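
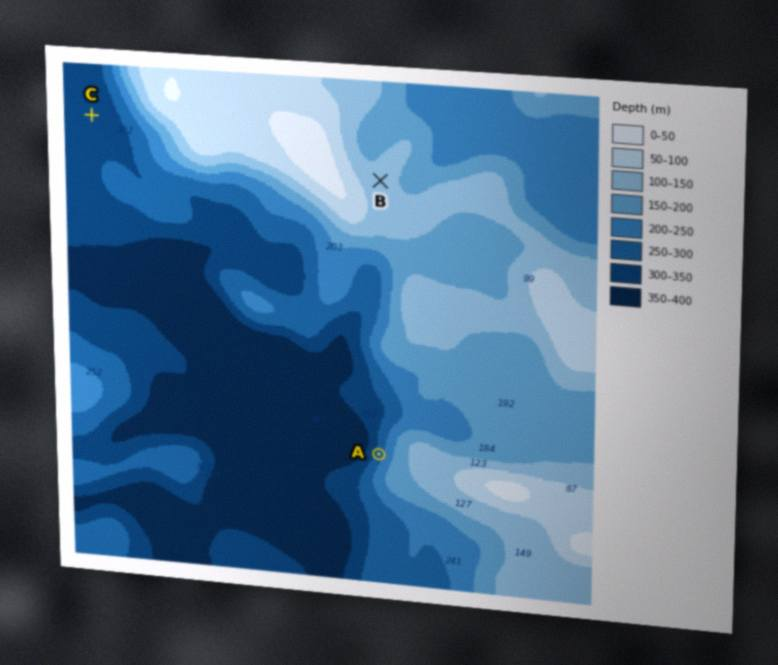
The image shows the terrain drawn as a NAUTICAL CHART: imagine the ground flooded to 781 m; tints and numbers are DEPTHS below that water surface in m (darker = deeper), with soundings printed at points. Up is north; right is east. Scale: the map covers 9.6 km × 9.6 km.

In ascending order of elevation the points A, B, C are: C A B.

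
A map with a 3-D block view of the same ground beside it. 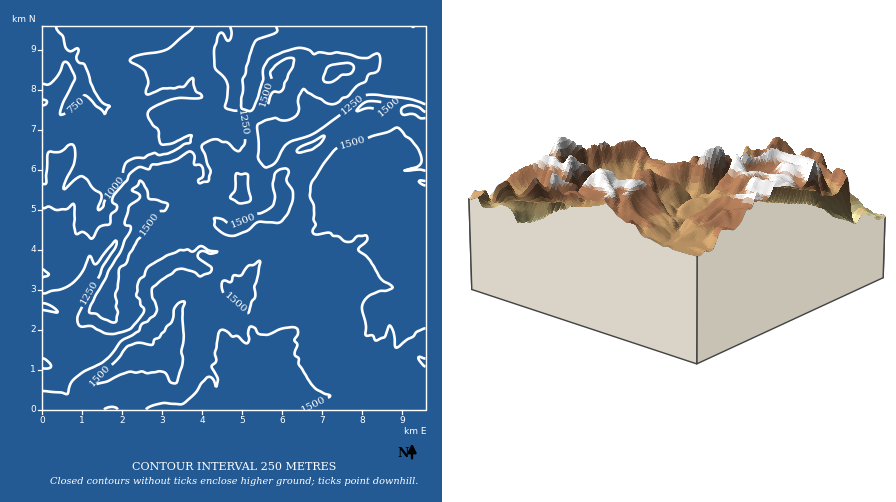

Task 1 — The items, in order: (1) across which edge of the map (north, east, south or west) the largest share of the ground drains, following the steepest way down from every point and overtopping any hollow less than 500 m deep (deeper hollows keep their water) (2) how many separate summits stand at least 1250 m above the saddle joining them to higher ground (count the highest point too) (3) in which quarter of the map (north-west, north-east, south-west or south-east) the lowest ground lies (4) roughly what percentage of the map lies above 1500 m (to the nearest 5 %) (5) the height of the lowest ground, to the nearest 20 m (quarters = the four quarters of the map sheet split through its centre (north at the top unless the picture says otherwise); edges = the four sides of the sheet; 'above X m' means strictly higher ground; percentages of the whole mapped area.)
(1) Most of the ground drains across the western edge.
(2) Counting only tops that stand 1250 m proud, the map has 1 summit.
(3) Look to the north-west quarter for the lowest ground.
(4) Roughly 25 % of the ground is higher than 1500 m.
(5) About 660 m is the lowest elevation on the sheet.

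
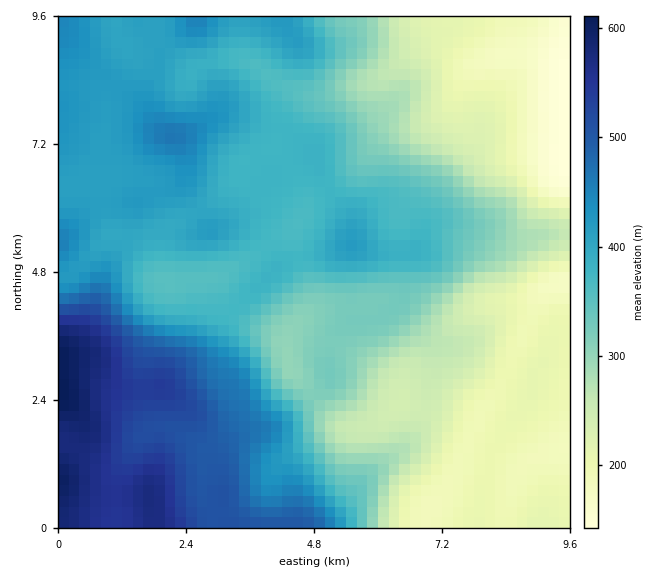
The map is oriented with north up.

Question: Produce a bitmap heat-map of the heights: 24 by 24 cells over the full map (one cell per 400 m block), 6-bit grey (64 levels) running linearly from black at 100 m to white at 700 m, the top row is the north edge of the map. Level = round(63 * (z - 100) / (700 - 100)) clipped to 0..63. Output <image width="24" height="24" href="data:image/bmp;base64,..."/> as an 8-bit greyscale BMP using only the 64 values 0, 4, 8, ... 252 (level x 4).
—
<image width="24" height="24" href="data:image/bmp;base64,Qk12BgAAAAAAADYEAAAoAAAAGAAAABgAAAABAAgAAAAAAEACAAATCwAAEwsAAAABAAAAAAAAAAAAAAEBAQACAgIAAwMDAAQEBAAFBQUABgYGAAcHBwAICAgACQkJAAoKCgALCwsADAwMAA0NDQAODg4ADw8PABAQEAAREREAEhISABMTEwAUFBQAFRUVABYWFgAXFxcAGBgYABkZGQAaGhoAGxsbABwcHAAdHR0AHh4eAB8fHwAgICAAISEhACIiIgAjIyMAJCQkACUlJQAmJiYAJycnACgoKAApKSkAKioqACsrKwAsLCwALS0tAC4uLgAvLy8AMDAwADExMQAyMjIAMzMzADQ0NAA1NTUANjY2ADc3NwA4ODgAOTk5ADo6OgA7OzsAPDw8AD09PQA+Pj4APz8/AEBAQABBQUEAQkJCAENDQwBEREQARUVFAEZGRgBHR0cASEhIAElJSQBKSkoAS0tLAExMTABNTU0ATk5OAE9PTwBQUFAAUVFRAFJSUgBTU1MAVFRUAFVVVQBWVlYAV1dXAFhYWABZWVkAWlpaAFtbWwBcXFwAXV1dAF5eXgBfX18AYGBgAGFhYQBiYmIAY2NjAGRkZABlZWUAZmZmAGdnZwBoaGgAaWlpAGpqagBra2sAbGxsAG1tbQBubm4Ab29vAHBwcABxcXEAcnJyAHNzcwB0dHQAdXV1AHZ2dgB3d3cAeHh4AHl5eQB6enoAe3t7AHx8fAB9fX0Afn5+AH9/fwCAgIAAgYGBAIKCggCDg4MAhISEAIWFhQCGhoYAh4eHAIiIiACJiYkAioqKAIuLiwCMjIwAjY2NAI6OjgCPj48AkJCQAJGRkQCSkpIAk5OTAJSUlACVlZUAlpaWAJeXlwCYmJgAmZmZAJqamgCbm5sAnJycAJ2dnQCenp4An5+fAKCgoAChoaEAoqKiAKOjowCkpKQApaWlAKampgCnp6cAqKioAKmpqQCqqqoAq6urAKysrACtra0Arq6uAK+vrwCwsLAAsbGxALKysgCzs7MAtLS0ALW1tQC2trYAt7e3ALi4uAC5ubkAurq6ALu7uwC8vLwAvb29AL6+vgC/v78AwMDAAMHBwQDCwsIAw8PDAMTExADFxcUAxsbGAMfHxwDIyMgAycnJAMrKygDLy8sAzMzMAM3NzQDOzs4Az8/PANDQ0ADR0dEA0tLSANPT0wDU1NQA1dXVANbW1gDX19cA2NjYANnZ2QDa2toA29vbANzc3ADd3d0A3t7eAN/f3wDg4OAA4eHhAOLi4gDj4+MA5OTkAOXl5QDm5uYA5+fnAOjo6ADp6ekA6urqAOvr6wDs7OwA7e3tAO7u7gDv7+8A8PDwAPHx8QDy8vIA8/PzAPT09AD19fUA9vb2APf39wD4+PgA+fn5APr6+gD7+/sA/Pz8AP39/QD+/v4A////AMjEvMDEvLCsqKSkpJh8YDwoJCgsKCwwLMzEwMDEuKyspJSUlIBsYEQsJCQsKCgsLNDEvLzAtKiopJCMiHBgXEw4LCQoKCQoKMjEvLS4sKiooJSIeGBQUExIOCgoLCgkJMjMwLCwrKykoJiMcFBEQEBEPCwoLCwoJNDMwLS0sLCknJSAaFRIRDw8PDQoKCwsKNTIwLi4uKycmIRkXFxYSDw8QDgwKCwsLNTMwLS0sKSYkHRYWGBcUERAREA4LCwwLNDMwKyooJiMfGRUWFxcWFBISERANCgsLMTAsJyMhIB4cGRYWFxgYFxUTEA8NCgoLKSooIR0cHBwdHBkXFxgYGBgVEQ4MCwkJIyUkHhsbGxscHRwaGhoaGRkYFhEPDQkIIyEhHhwcHRwcHR0dHiAfHh0cGhYUEg4MJCEgHx8fICAeHRwcHyEgHR0dGhgWFBIRIyEgISAfICAfHRwcHSAfHBwcGxgWExEPISEhIiIhIR8eHh0dHR0dHBwbGBUTEAsIISEhISEiIh8dHR0dHRsaGhkYFREOCwcFIiEhIiMkIx8eHR0eHRoYFxUTEA4MCgYFIiEhIyUmJSIfHh0dHRoWFBIPDg0MCgYFIyIhIyQjIyMhHh0bGhgVFBIODAwMCgcFIiIiIiIfHyEgHRsaGRUTExIOCwsLCQcFIyIhISEfHh4dHB0dGxYTERAOCgkJCAcFJCIgICEhIB8dHiAhHRkWEg8NCwoICAcFJCIgISEiJCIgISIgGxgWEQ4MDAsKCQgGA=="/>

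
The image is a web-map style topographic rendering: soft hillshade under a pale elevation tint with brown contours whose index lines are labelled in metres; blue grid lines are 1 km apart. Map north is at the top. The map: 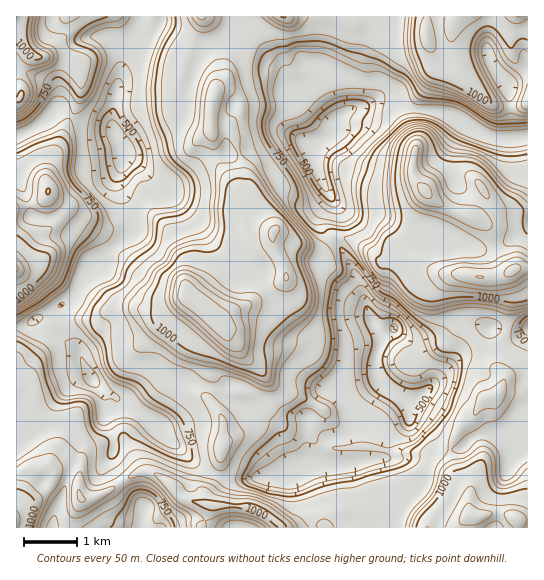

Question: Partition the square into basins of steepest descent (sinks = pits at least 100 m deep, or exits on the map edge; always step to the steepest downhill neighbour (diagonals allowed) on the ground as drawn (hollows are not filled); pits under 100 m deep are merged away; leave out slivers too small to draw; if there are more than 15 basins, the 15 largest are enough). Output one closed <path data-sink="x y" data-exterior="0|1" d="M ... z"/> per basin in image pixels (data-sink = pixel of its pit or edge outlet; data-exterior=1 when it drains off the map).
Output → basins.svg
<path data-sink="311 145" data-exterior="0" d="M527 16l-325 0-1 7-9 18-9 28 0 4 26 10 6 6 0 9-4 13 0 18 5 30 17 24 7 14 4 9 1 21 9 14 5 2 8-3 7-8 21 12 19 5 8 0 12-12 7-1 25 12 16 13 13-4 11 0 9 3 22 12 29 3-5 8-1 10 5 37 32 39 2 0 0-20 8-16 1-8 3-27-4-21 10-9 11-1z"/><path data-sink="394 329" data-exterior="0" d="M274 232l-2 3 1 10 11 21 3 12-40 27-16 7-15 10 41 47 0 6-6 12-8 6-21-5-10-11-4 22 15 20 0 27-3 21-7 18-6 8-2 9 4 3 29 0 20 4 19 12 5 7 43 0 0-3 9-8 15-1 40-11 7-7 6-14 4 0 19-11 14 2 10 4 8 9 9 5 3 6 0-10-12-14-6-20 0-9 10-20 15-13 7-12 16-8 5-15-39-48-5-37 3-14 4-4-4-2-26-1-22-12-9-3-11 0-13 4-16-13-25-12-7 1-9 11-11 1-19-5z"/><path data-sink="121 147" data-exterior="0" d="M201 16l-185 1 0 6 7 18 8 12-14 18-1 11 5 5 0 5-3-3-2 2 1 4 4-1-2 5-1-3-2 3 0 108 21-4 12-8 30 26 20 12 18 19 13 8 12 12 17 8 23 5 7 12 29 24 64-38 5-8-15-37-15 5-8-8-4-8-1-21-4-9-7-14-17-24-5-30 0-18 4-13 0-9-6-6-26-10 9-32 9-18z"/><path data-sink="91 378" data-exterior="0" d="M50 196l-1 2 11 13 0 6-13 14-12 6-19 22 0 143 3 3 13 0 0 9 13 20 6 13-2 16-4 4 6 4 16-2 12 7 2-17 8-11 18-7 15-1 19 29 10 3 16 9 15 16 24 7 1-11 6-8 7-18 3-21 0-27-15-20 4-16 0-25 13-17-2-12-25-26-10-8-1-5-5-5-23-5-17-8-12-12-13-8-18-19-20-12z"/><path data-sink="145 509" data-exterior="0" d="M67 469l-16 2 1 11-3 5-33 24 1 17 184 0 8-19-2-5-25-7-15-16-21-10-13 4-19 13-19 9-13 2-3-6 0-16z"/><path data-sink="527 327" data-exterior="1" d="M527 268l-10 0-10 9 4 22-4 34-10 22 0 11 7 12-5 14 22 1 7-2z"/><path data-sink="237 527" data-exterior="1" d="M238 505l-28 0-9 22 80 0-15-14-16-6z"/>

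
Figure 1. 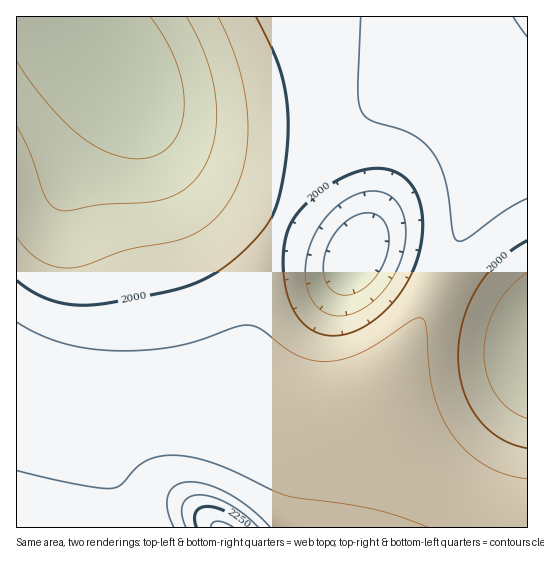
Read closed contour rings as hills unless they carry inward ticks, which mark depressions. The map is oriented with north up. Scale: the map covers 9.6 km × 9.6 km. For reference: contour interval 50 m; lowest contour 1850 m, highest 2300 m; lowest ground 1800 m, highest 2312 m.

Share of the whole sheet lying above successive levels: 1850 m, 93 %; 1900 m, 85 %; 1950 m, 75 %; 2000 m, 62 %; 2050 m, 42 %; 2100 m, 7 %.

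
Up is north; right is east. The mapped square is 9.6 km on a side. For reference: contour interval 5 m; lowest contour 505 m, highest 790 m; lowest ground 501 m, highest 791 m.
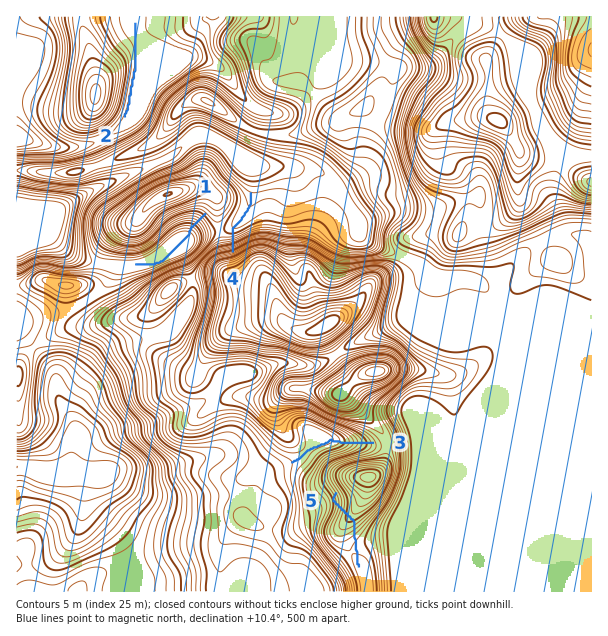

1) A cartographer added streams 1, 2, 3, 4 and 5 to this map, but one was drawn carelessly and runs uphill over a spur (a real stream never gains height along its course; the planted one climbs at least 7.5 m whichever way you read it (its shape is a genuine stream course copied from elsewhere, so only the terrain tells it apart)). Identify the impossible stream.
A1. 5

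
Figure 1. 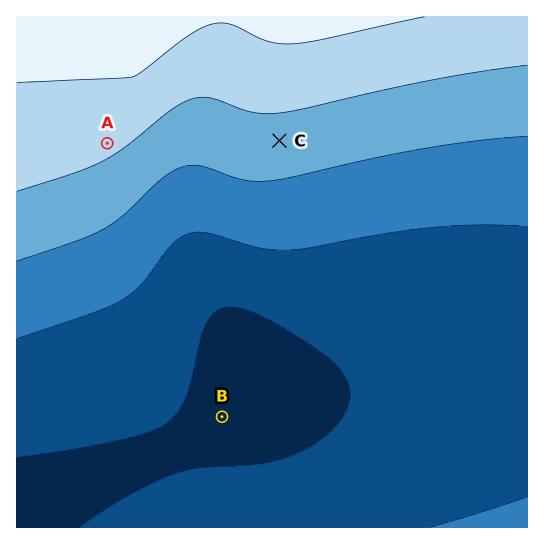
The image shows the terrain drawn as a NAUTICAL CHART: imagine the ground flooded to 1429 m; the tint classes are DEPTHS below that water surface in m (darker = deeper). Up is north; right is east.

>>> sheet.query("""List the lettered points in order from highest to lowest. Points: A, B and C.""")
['A', 'C', 'B']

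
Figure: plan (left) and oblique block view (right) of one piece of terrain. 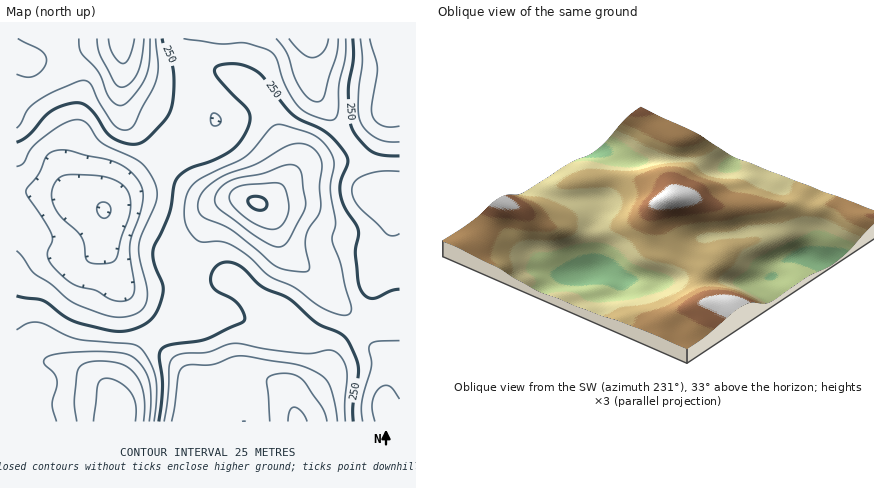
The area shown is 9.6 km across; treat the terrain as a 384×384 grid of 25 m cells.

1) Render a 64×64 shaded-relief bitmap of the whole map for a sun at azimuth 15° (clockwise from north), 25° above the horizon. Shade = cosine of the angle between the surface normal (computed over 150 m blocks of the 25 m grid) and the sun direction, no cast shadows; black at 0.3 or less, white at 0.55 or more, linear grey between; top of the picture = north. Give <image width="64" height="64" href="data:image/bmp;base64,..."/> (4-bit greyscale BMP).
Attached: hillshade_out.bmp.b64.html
<image width="64" height="64" href="data:image/bmp;base64,Qk12CAAAAAAAAHYAAAAoAAAAQAAAAEAAAAABAAQAAAAAAAAIAAATCwAAEwsAABAAAAAAAAAAAAAAABEREQAiIiIAMzMzAERERABVVVUAZmZmAHd3dwCIiIgAmZmZAKqqqgC7u7sAzMzMAN3d3QDu7u4A////AId3dmZmZnd3iIiIiIh3d4iImYiIiIiIdmZlVVVVVWeIh3d2ZmZnd3iIiJmYiId4iImZmIiIiId2ZVVVVVVWZ4h3d3d3Zmd3eIiZmZmIiIiImZmYiIiIh2ZVVVVWZmZ4iXd3d3d3d3d4iZmpmYiIiIiZmYiIiIh3ZVVVVWZnd4iZd3d3d3d3d3iZqqqpmIiIiIiIiImYiHdlVVVWZ3d4iZl3d3d3d3d3iJqqqqmZiIiIiIiIiZiHdmVVVWZnd4iZmHd3d3d3d3iJmqqqqpmId3d3d3iIiHdlVUVVZmd3iJmYd3d3d3d3iJmqq7u6qYd2ZmZmd3h3ZVRDRFVmZmd4iYiHd3Znd4iaqru7u7updmVURVZmZmVEMyM0VWZmZniIiId3d3eImqu7u7zMuphlREREVVVUQzMiIjRVZlVWZ4iIiIiIiJqrzMzMzMu5hlQzM0RERDMyIiIjRFVVVVVneIiIiIiZq7zN3d3Mu5h1QyIzRERDMiIzM0RVVVVUVWeIiIiJmZq7zMzd3cy6h1QzMzNERDMzM0RFVWZVVUVWeImZmZmZqru7zMzMy6mGVEMzREREQzRFVWZmZmVURWeJmZmImZmqu7u7zMy7qYdlVVVVVVREVWZnd3dmVURFZ4mZmYiJmqq7u7u7u7qpiHZmZmZmVVZmd3d3d2ZVREVniZmZiJmaq7u7u7u7u6qYiId3d3dmZ3eIiId2ZVRERWeIiIiZmaqru7u7u7u7qpiIiIiIh3d3iIiIh3ZURERWeIiHd5qqqqu7u7u7u7qpiIiIiIiIiIiIiIh3ZURERWeImIh3qqqqqqq7uqqqqpiIiIiIiZmZiIiId2VUQ0RWeJmZiIiqqqqqu6qqqqmZh3d4iIiJmZmYiHdmVEM0RWeJqqmZiKqqqqu7qqmZmYh2ZniIiImZmZiHZlRDM0RWeJmqmZmZmZqru7uqmZiIh2VWd3d4iIiIiHZUQzM0RWeImZmZiJmZmqu7uqqZmYh2VVZ3d3eIiIiHZUMyI0RWeImZmYiIiImaq7qqmZmZmHZVVnd3d3d3d3ZUMzM0RWeIiZmYiIiImZqqqpmZmqmYZVVWd3d3d3dmZUQzM0VWeIiZmZiIiIiZmZmYiIiZmYdlVWd3d3ZmZmVUMzM0VWeIiZmZmIiIiJmZmId3iJmZh2VWZ3d3ZmZlVEMzM0RWeIiZmZmIiIiImYiHd3eIiZiHZWZ3d3dmZmVUQzIzRVZ4iJmZmIiIiJmIh3d3iIiIiHdmZ3h3dmZmZVQzIjNFVniImZiIh4iIiHd3eIiZmZmIh3d4iHd2ZmZVRDIiI0VWd4iIiIiIiIiId3iJmZmZmYiIiIiId2ZmVVRDIiIjRVZ3d3d3iIiIiIh4iJmqqqmZiIiIiIiHdmVVRDMiIjNFZmZmd3iJmZmYh4iZqqqpmZiIiIiIiId2ZVRDMiIiNFZmZmZniJqqqpiHmaqqqZmYiIh3d3iIh3ZmVUMyIiNFZ3d2ZneJqruqmYiaqqmZiIiId3d3d4iHd2ZlVEMzRWZ4iId3iJqruqqZiKmpmYiIh3d2ZmZ3d3d3d3dlVFVniIiIiIiJmqqqmZiJmZmIiHd3dmZVVmZ3d3d4iId3eImqmZmZmZmaqpmIiImIiIh3d3ZmVVVVVmZneIiZmZmau7uqmZmZmZmZiHd3eGZnd3d2ZlVVVVVVVmd4maqqu8zNzLqZmIiIiId2ZmZmVWZ3dmZVVVVURERWZ4iaq7zN3d3Mu6mYiIiHdmVVVVVVZndmZVVVRERERFZ4iZqrvM3d3Mu7qpmIiId2ZVRERGZ3d2ZVVUREQzNFZ4iZmqu8zNzLu7qqmYiIiHdmVUREZ3d2ZVVVREQzM0VniJmZqqu7u7qqqqqpmZmZiHZlRERnd3ZVVVVUQyIjRWeIiJmaqqqqqpmqqqmaqqqZh2VERFZmZVVWZVQyIiNFZ3eIiZmZmZmZmZmqqqu7u6l2VEQ0RVVVVWZmVDIiNFVmZ3eIiImZmZmZmZqrvMzLmGVDMzNEVVVWZmZUMiI0VmZmd3iIiIiIiIiZmrvM3LqHVDMzM1VVVVVmZVQzM0VmZmZ3d3iIiIiIiImqvN3cuoZDM0RFZmZVVVVVRDNFVnd3d3d3d4iHd3iIiavN3dy5dUREVWZ3ZmVVVURDNEVnd3d3d3d3d3dmd3iJq83dy6h1VVVmd3dmZVVURDM0VWd3d3d3iId3ZmZmeImrzdy6l2VVZnd3d2ZVVVREQzRFZmd3d3iIh3ZlVWZ4mrvMu6mHZmZnd3dmZVVVVUREREVWZnd3iIh3ZlVVZ3iau7uqmHZmZnd3d2ZlVVVVVVVERFVmd3iIh3ZlVVZniJq7uqmHdmZmd3d3ZmVVVVVVVUREVVZ3eIiHZlVVZ3iJmquqmYd2Zmd3d3dmZmZVVVVVRERVVneIiHdmVWZ3iJmaqqqYh3d3d3d3d2ZmZmZlVURERVZmd4iId2Zmd4iJmZqqqZiId3d3d3d3Zmd3dmZVRDRFZnd4iIh3d3eIiZmZmaqZmIiHd3d3d3dnd3d3ZmVDNFZnd4mZmId3iJmZmZmZmZmYiId3dmZmZneIiHd3ZVREVnd4mamYiIiZmqqqqqqqqpmYh3ZmZmZmiIiIiHd2VUVmd4iaqpmZmaqqqqqqqruqqZiHZlVVVmaZmZiId3ZlVWd3iJqqqZmaqqqqqqq7u7upmHZlVVVWZpmZmIh3dmZWZ3eJmqqpmZqqqqqqq7vMu6mIdlVVVVZm"/>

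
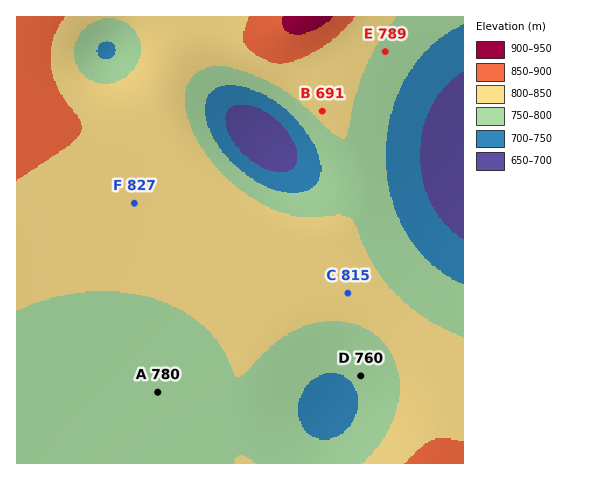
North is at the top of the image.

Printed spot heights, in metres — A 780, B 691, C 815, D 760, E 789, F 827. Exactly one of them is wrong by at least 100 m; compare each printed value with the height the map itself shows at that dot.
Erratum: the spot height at B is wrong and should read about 816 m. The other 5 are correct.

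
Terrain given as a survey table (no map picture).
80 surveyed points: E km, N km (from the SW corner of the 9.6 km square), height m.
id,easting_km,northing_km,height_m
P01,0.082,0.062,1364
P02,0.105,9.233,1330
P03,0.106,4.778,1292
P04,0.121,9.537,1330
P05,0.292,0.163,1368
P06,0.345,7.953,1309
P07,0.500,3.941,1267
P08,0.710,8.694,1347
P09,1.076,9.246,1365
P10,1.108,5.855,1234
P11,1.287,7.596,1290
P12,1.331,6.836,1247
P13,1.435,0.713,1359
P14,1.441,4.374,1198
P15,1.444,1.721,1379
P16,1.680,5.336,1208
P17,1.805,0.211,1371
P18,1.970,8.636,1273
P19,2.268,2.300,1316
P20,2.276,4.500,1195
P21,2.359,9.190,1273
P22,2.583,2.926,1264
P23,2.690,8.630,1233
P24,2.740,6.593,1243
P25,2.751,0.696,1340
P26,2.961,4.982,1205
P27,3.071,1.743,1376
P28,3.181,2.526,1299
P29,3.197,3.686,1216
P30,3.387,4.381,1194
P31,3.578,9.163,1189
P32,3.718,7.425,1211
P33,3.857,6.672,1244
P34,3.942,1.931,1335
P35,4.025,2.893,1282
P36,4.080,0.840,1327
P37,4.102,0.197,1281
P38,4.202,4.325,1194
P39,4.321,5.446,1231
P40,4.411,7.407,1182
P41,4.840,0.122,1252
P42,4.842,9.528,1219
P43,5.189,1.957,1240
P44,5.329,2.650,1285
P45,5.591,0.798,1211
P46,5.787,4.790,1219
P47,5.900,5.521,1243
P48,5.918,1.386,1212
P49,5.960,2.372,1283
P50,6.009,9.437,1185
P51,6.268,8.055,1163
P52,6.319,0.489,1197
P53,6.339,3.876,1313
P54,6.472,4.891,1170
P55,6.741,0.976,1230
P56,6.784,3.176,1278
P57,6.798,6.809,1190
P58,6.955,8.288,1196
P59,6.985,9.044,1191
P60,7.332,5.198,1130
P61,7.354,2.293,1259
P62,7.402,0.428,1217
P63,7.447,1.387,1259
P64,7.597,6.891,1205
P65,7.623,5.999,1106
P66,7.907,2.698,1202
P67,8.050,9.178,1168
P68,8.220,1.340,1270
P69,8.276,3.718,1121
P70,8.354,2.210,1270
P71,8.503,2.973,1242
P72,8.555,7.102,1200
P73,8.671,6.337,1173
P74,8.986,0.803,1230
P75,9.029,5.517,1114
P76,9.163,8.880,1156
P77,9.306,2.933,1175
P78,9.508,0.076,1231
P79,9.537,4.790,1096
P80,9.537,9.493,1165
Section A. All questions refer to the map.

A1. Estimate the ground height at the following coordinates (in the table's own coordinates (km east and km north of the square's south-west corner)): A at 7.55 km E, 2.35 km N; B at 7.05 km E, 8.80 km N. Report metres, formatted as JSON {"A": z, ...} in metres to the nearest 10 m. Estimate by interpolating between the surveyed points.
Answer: {"A": 1260, "B": 1200}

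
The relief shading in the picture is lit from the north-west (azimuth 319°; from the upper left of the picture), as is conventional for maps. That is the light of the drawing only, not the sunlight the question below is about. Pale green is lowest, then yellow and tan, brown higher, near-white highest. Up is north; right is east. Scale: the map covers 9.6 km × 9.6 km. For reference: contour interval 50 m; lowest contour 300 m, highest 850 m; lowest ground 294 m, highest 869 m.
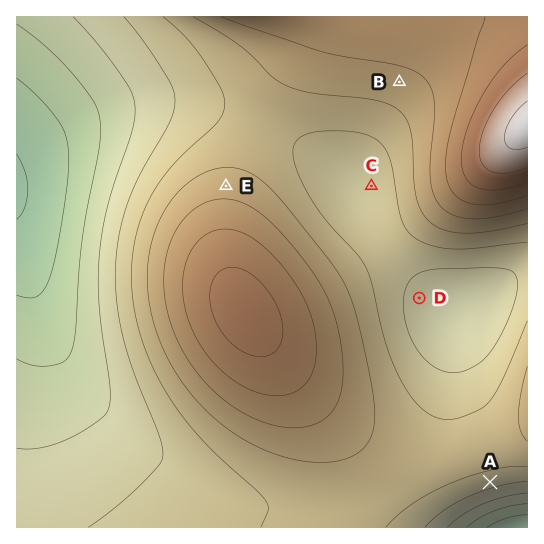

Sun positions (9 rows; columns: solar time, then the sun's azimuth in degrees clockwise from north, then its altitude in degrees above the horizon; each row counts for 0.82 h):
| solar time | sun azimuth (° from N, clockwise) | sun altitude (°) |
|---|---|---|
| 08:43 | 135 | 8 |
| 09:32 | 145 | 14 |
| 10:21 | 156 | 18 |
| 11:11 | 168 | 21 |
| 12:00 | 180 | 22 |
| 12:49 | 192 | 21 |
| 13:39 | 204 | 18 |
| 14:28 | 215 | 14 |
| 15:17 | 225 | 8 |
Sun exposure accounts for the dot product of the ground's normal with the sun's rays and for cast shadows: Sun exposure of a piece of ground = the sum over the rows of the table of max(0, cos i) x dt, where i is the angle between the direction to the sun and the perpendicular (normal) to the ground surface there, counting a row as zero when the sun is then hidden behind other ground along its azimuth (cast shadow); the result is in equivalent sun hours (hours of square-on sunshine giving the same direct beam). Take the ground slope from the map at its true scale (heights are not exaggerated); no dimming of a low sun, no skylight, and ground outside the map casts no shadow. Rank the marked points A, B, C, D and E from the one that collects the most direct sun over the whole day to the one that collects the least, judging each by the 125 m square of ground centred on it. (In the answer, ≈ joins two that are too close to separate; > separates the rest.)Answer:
A > B ≈ D ≈ C > E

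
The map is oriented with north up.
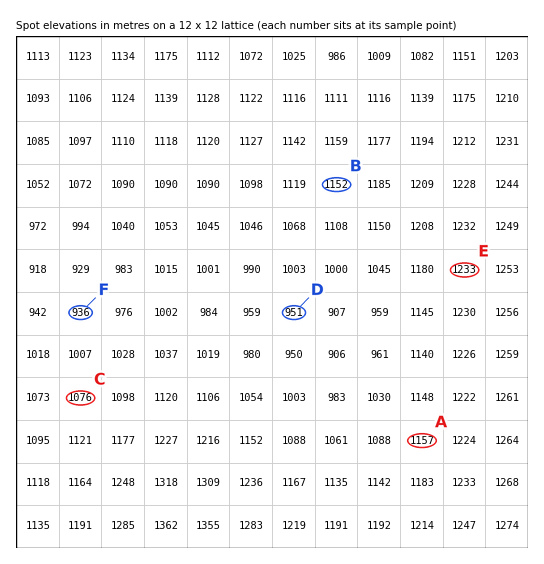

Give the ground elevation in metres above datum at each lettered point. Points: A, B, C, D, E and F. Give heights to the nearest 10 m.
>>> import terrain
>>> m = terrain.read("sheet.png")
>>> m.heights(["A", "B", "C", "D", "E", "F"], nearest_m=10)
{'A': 1160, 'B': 1150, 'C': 1080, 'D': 950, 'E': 1230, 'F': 940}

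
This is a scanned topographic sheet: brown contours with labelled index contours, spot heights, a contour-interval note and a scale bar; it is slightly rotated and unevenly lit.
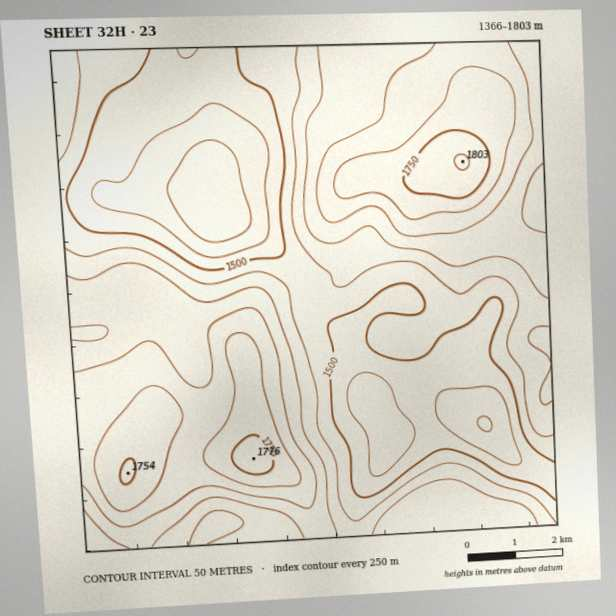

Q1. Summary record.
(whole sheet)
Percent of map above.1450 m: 89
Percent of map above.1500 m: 74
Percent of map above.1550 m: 59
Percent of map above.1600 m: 46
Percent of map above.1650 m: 26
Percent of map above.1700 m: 12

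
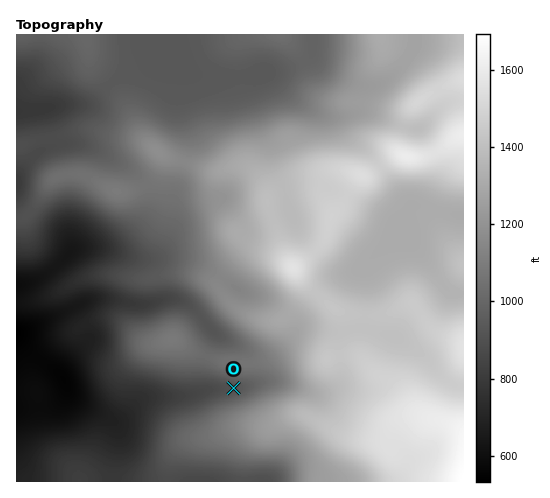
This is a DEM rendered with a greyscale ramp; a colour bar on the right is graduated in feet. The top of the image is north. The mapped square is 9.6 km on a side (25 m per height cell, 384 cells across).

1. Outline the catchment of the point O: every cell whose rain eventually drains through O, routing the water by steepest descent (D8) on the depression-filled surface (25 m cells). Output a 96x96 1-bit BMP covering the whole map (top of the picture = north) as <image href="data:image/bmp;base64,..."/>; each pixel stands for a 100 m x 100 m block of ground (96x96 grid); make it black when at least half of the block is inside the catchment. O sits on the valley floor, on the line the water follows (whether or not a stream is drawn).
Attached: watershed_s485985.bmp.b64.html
<image width="96" height="96" href="data:image/bmp;base64,Qk2+BAAAAAAAAD4AAAAoAAAAYAAAAGAAAAABAAEAAAAAAIAEAAATCwAAEwsAAAIAAAAAAAAA////AAAAAAAAAAAAAAAAAAAAAAAAAAAAAAAAAAAAAAAAAAAAAAAAAAAAAAAAAAAAAAAAAAAAAAAAAAAAAAAAAAAAAAAAAAAAAAAAAAAAAAAAAAAAAAAAAAAAAAAAAAAAAAAAAAAAAAAAAAAAAAAAAAAAAAAAAAAAAAAAAAAAAAAAAAAAAAAAAAf+AAAAAAAAAAAAAB//AAEAAAAAAAAAAH//gAcAAAAAAAAAAf//wH8AAAAAAAAD//////8AAAAAAAAH//////8AAAAAAAAP//////8AAAAAAAAf//////8AAAAAAAA///////8AAAAAAAB///////8AAAAAAAH///////8AAAAAAAD///////8AAAAAAAD///////8AAAAAAAD///////8AAAAAAAD///////8AAAAAAAB///////8AAAAAAAAD//////8AAAAAAAAB//////8AAAAAAAAA//////8AAAAAAAAAf/////8AAAAAAAAAP/////4AAAAAAAAAH/////AAAAAAAAAAH////8AAAAAAAAAAH////4AAAAAAAAAAH////wAAAAAAAAAAH////gAAAAAAAAAAD/wA/AAAAAAAAAAAB/AAPAAAAAAAAAAAA+AAAAAAAAAAAAAAAYAAAAAAAAAAAAAAAAAAAAAAAAAAAAAAAAAAAAAAAAAAAAAAAAAAAAAAAAAAAAAAAAAAAAAAAAAAAAAAAAAAAAAAAAAAAAAAAAAAAAAAAAAAAAAAAAAAAAAAAAAAAAAAAAAAAAAAAAAAAAAAAAAAAAAAAAAAAAAAAAAAAAAAAAAAAAAAAAAAAAAAAAAAAAAAAAAAAAAAAAAAAAAAAAAAAAAAAAAAAAAAAAAAAAAAAAAAAAAAAAAAAAAAAAAAAAAAAAAAAAAAAAAAAAAAAAAAAAAAAAAAAAAAAAAAAAAAAAAAAAAAAAAAAAAAAAAAAAAAAAAAAAAAAAAAAAAAAAAAAAAAAAAAAAAAAAAAAAAAAAAAAAAAAAAAAAAAAAAAAAAAAAAAAAAAAAAAAAAAAAAAAAAAAAAAAAAAAAAAAAAAAAAAAAAAAAAAAAAAAAAAAAAAAAAAAAAAAAAAAAAAAAAAAAAAAAAAAAAAAAAAAAAAAAAAAAAAAAAAAAAAAAAAAAAAAAAAAAAAAAAAAAAAAAAAAAAAAAAAAAAAAAAAAAAAAAAAAAAAAAAAAAAAAAAAAAAAAAAAAAAAAAAAAAAAAAAAAAAAAAAAAAAAAAAAAAAAAAAAAAAAAAAAAAAAAAAAAAAAAAAAAAAAAAAAAAAAAAAAAAAAAAAAAAAAAAAAAAAAAAAAAAAAAAAAAAAAAAAAAAAAAAAAAAAAAAAAAAAAAAAAAAAAAAAAAAAAAAAAAAAAAAAAAAAAAAAAAAAAAAAAAAAAAAAAAAAAAAAAAAAAAAAAAAAAAAAAAAAAAAAAAAAAAAAAAAAAAAAAAAAAAAAAAAAAAAAAAAAAAAAAAAAAAAAAAAAAAAAAAAAAAAAAAAAAAAAAAAAAAAAAAAAAAAAAAAAAAAAAAAA="/>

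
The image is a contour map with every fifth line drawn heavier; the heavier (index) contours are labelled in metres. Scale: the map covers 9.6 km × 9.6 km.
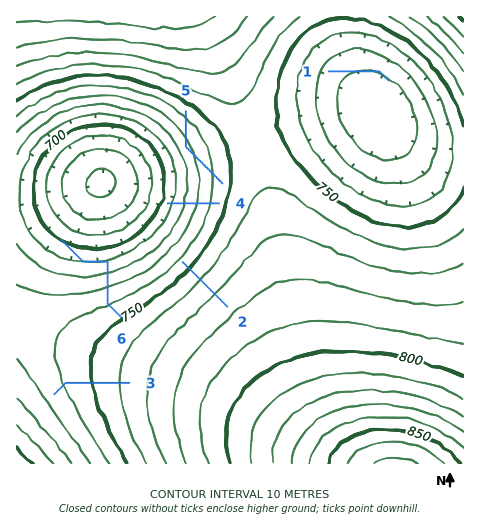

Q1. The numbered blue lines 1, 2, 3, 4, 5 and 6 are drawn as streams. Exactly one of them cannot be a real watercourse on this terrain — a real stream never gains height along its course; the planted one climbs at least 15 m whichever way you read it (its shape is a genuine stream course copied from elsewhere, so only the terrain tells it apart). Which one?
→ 5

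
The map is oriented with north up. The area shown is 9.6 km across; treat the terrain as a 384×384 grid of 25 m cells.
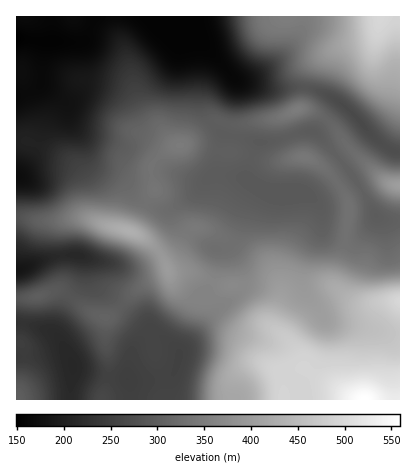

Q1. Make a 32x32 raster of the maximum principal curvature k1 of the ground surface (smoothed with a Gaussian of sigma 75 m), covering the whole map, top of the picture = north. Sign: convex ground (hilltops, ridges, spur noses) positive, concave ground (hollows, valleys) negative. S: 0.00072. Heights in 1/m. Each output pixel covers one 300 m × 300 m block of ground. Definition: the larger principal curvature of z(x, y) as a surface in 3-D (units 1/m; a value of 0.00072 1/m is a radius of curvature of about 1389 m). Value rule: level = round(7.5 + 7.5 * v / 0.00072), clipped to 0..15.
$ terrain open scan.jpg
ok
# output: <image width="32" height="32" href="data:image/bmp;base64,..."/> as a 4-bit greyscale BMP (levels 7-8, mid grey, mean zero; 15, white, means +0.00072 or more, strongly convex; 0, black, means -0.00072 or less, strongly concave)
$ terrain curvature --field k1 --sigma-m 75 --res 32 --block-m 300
<image width="32" height="32" href="data:image/bmp;base64,Qk12AgAAAAAAAHYAAAAoAAAAIAAAACAAAAABAAQAAAAAAAACAAATCwAAEwsAABAAAAAAAAAAAAAAABEREQAiIiIAMzMzAERERABVVVUAZmZmAHd3dwCIiIgAmZmZAKqqqgC7u7sAzMzMAN3d3QDu7u4A////ALmYiamIiIiJ2XaLiHiau6m5iHiad3iHidqHmoeImZmHqYh3ioeIh4i7qamIiIiIiZiHd4uIiId2mpqpiJqYiIepiHebh4iHZouYiIq5mYiHqHd3qoeIiGeqmIq6dmiId6h2ebqod4maqaq7mHZoiHiZiKy6qWebupiJqYiIeZmJ/9upd5uYu5iIiImHeJq93pzcqZmaucp4iZiJiIq7urtnm6mZiJnamqmYiYmrqXd3h4mHd2eL2Zh3eJmZmJh4d4iIdnh5zriHd3mZiHaIiIh5mpes7/2ImImIiIh2ioiIvM3v///JeKqoiIeIh4uHd93czdqYmHiYiHh3eId8l3iYiaqIh4iId4h3d3iHfJiadmioeJiJmHeId4h3d6uJz3Z5mHiYiYh3iHeIh3m4e/94iZmImJmIiHiImqq8l662iZmpiZeJmZmIiIm8yYnadpmZh3mYiJq5iId3iZicl4mYiHeJqpiYmYiZmYh3u3eKiIh4iqmamIm97//rrLh3moiId4mYiZmayYmq3+qHebmYeId4mZmIiaZWd4uod4u5mHiZiJmpdomXZmiph4q7mJiJmZiaqGaIiId4q7qpm5eYiId3m5h3iIiamImrqIuXmHeHd6qIh4d4m7qZmqmbmIiHiImph3d3eJuqmYeIi6iYiIiImHd3eImrqJiHd5qZ"/>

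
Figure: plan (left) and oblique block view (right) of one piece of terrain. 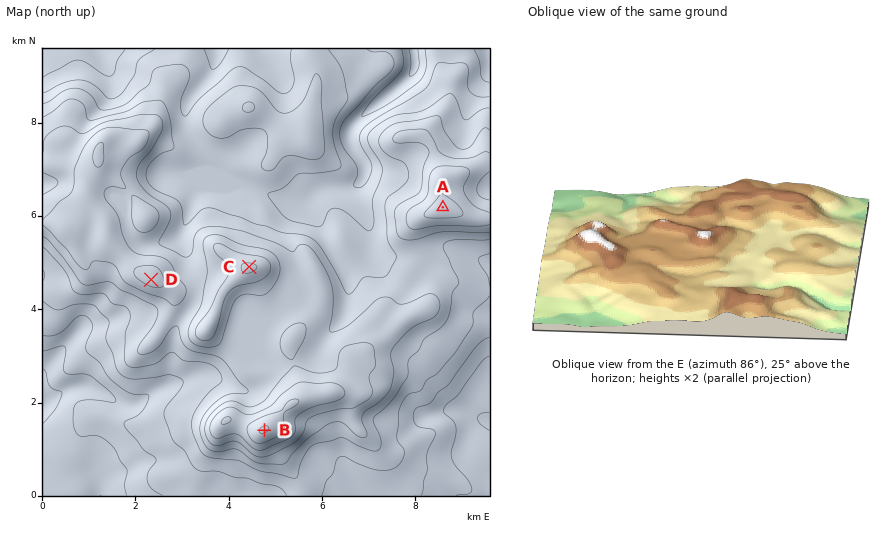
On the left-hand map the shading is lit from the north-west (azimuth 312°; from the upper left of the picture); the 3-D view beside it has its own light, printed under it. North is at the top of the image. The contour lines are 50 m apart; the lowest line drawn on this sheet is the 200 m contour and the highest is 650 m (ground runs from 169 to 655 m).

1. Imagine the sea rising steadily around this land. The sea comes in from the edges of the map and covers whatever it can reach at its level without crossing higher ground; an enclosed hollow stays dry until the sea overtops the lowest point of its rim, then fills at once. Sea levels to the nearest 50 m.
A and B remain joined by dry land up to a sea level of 400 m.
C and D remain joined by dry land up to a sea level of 500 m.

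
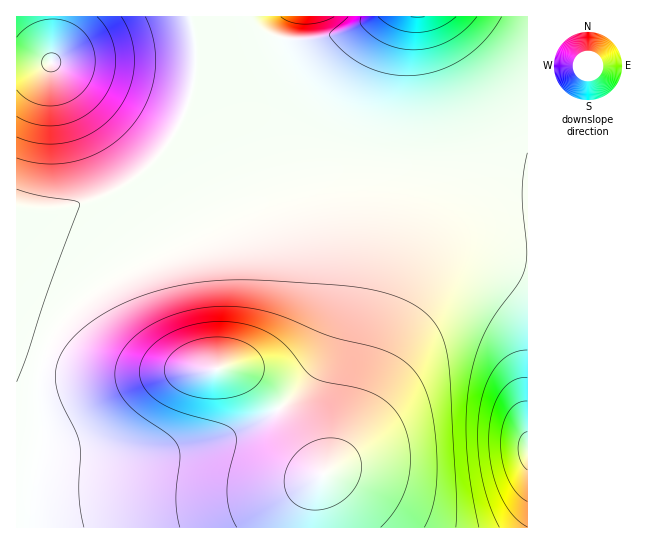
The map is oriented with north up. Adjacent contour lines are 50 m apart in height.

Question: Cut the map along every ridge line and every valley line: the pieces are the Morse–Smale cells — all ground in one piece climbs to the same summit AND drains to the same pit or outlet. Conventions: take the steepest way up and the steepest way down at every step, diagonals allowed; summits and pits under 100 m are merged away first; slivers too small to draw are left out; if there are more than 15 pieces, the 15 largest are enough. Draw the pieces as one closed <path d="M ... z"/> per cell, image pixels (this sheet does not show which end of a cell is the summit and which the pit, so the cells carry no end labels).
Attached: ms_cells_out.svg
<path d="M291 16l-100 0 5 33-3 36-10 33-23 36-30 27-32 18-27 8-18 2-37 0 1 319 511-1 0-354-37-6-78-7-32-8-31-15-31-26-26-36-9-29 1-13z"/><path d="M527 16l-234 0-6 11-3 19 9 29 18 27 26 26 20 13 24 11 32 8 78 7 36 5z"/><path d="M190 16l-174 1 1 191 36 1 18-2 27-8 32-18 30-27 23-36 10-33 3-36z"/>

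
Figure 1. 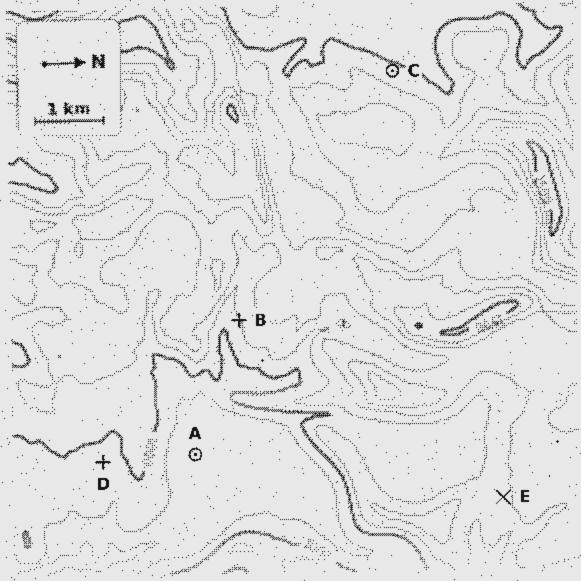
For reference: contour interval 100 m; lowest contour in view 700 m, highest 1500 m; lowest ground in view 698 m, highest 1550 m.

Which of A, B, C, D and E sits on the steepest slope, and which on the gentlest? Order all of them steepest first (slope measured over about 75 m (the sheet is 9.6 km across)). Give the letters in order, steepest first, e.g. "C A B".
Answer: B C E D A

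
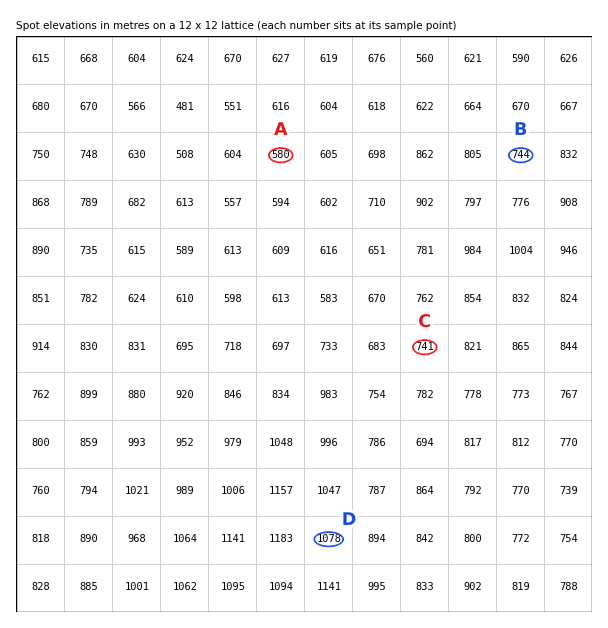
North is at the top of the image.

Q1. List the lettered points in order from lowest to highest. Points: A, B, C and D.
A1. A C B D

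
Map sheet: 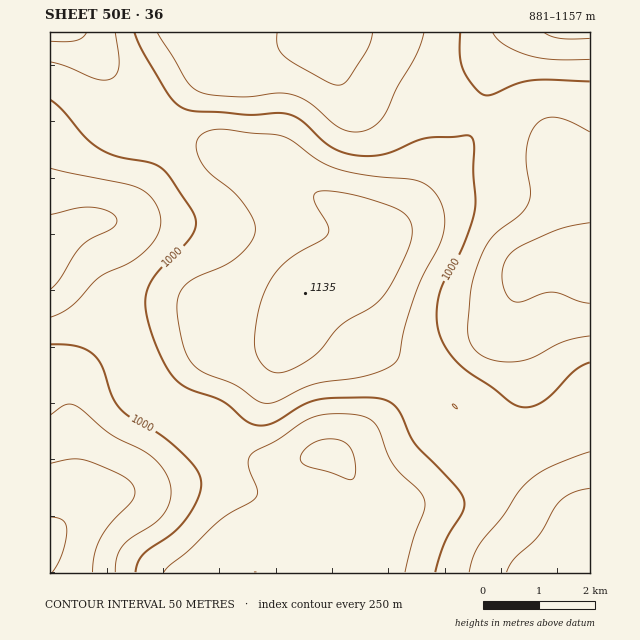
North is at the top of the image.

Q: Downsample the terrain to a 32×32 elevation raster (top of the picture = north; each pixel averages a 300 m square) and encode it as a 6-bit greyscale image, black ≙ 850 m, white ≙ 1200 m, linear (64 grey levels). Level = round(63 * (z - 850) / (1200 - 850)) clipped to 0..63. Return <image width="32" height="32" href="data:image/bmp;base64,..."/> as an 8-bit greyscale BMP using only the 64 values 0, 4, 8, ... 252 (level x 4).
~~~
<image width="32" height="32" href="data:image/bmp;base64,Qk02CAAAAAAAADYEAAAoAAAAIAAAACAAAAABAAgAAAAAAAAEAAATCwAAEwsAAAABAAAAAAAAAAAAAAEBAQACAgIAAwMDAAQEBAAFBQUABgYGAAcHBwAICAgACQkJAAoKCgALCwsADAwMAA0NDQAODg4ADw8PABAQEAAREREAEhISABMTEwAUFBQAFRUVABYWFgAXFxcAGBgYABkZGQAaGhoAGxsbABwcHAAdHR0AHh4eAB8fHwAgICAAISEhACIiIgAjIyMAJCQkACUlJQAmJiYAJycnACgoKAApKSkAKioqACsrKwAsLCwALS0tAC4uLgAvLy8AMDAwADExMQAyMjIAMzMzADQ0NAA1NTUANjY2ADc3NwA4ODgAOTk5ADo6OgA7OzsAPDw8AD09PQA+Pj4APz8/AEBAQABBQUEAQkJCAENDQwBEREQARUVFAEZGRgBHR0cASEhIAElJSQBKSkoAS0tLAExMTABNTU0ATk5OAE9PTwBQUFAAUVFRAFJSUgBTU1MAVFRUAFVVVQBWVlYAV1dXAFhYWABZWVkAWlpaAFtbWwBcXFwAXV1dAF5eXgBfX18AYGBgAGFhYQBiYmIAY2NjAGRkZABlZWUAZmZmAGdnZwBoaGgAaWlpAGpqagBra2sAbGxsAG1tbQBubm4Ab29vAHBwcABxcXEAcnJyAHNzcwB0dHQAdXV1AHZ2dgB3d3cAeHh4AHl5eQB6enoAe3t7AHx8fAB9fX0Afn5+AH9/fwCAgIAAgYGBAIKCggCDg4MAhISEAIWFhQCGhoYAh4eHAIiIiACJiYkAioqKAIuLiwCMjIwAjY2NAI6OjgCPj48AkJCQAJGRkQCSkpIAk5OTAJSUlACVlZUAlpaWAJeXlwCYmJgAmZmZAJqamgCbm5sAnJycAJ2dnQCenp4An5+fAKCgoAChoaEAoqKiAKOjowCkpKQApaWlAKampgCnp6cAqKioAKmpqQCqqqoAq6urAKysrACtra0Arq6uAK+vrwCwsLAAsbGxALKysgCzs7MAtLS0ALW1tQC2trYAt7e3ALi4uAC5ubkAurq6ALu7uwC8vLwAvb29AL6+vgC/v78AwMDAAMHBwQDCwsIAw8PDAMTExADFxcUAxsbGAMfHxwDIyMgAycnJAMrKygDLy8sAzMzMAM3NzQDOzs4Az8/PANDQ0ADR0dEA0tLSANPT0wDU1NQA1dXVANbW1gDX19cA2NjYANnZ2QDa2toA29vbANzc3ADd3d0A3t7eAN/f3wDg4OAA4eHhAOLi4gDj4+MA5OTkAOXl5QDm5uYA5+fnAOjo6ADp6ekA6urqAOvr6wDs7OwA7e3tAO7u7gDv7+8A8PDwAPHx8QDy8vIA8/PzAPT09AD19fUA9vb2APf39wD4+PgA+fn5APr6+gD7+/sA/Pz8AP39/QD+/v4A////ANjMtJyAZFBEQDgsKCQoKCgkKCgwPFBkeIicrLS8xNDU3NC8pIx4ZFRIPDAoKCwsLCgoKCw4TFxwgJSksLTAzNTc1MSwoJCAbFhIPDAwNDQwLCgoLDhEWGh4iJikrLjI0NjUyLywpJSAaFhIQDw8ODQwKCgsNEBQYGx8iJiksMDIzMzIwLiwoIhwZFhMREA4NDAoKCw4QFBcbHiEkJyotLzExMC8tKychHRkXFBEODAsKCQoMEBMWGh4gISIkJykqLS4tLCooJB8bGBYTEA0KCQgICg4TFxoeICEhISIjJSYqKionJSIfGxgWFRQTEAwJCAkLEBYaHSAiIiEhICEiIyYnJiMgHRoXFRUWGBkXEQ0MDA4SGBwgIiMjIR8fHyAhJCUjHxsYFhYWFhkdIB8aFRMTFBYaHiEjJCIfHRwdHyAjIyEcFxUWFxkbHiImJiIeHRwcHB4gIyQiIBwZGRsdICIhHxoWFRcbICMlKCorKiclJCMiIiIjIh4aFxYWFxseHx4cGRYWGh8lKCorLS8uLCopJyYkIyEeGRQSEhMUFxobGxoYFhgcIicqKywuMDAvLSspJyUiHxoVEA4PEBETFBYXFxcXGR4jJyoqKy4xMjAuLCspJiIdGBMPDAwNDg8PERQWFhcaHyQnKSkrLjEzMjAuLSwoIx0YEw8LCgsMCwsMEBQVFxofIyYnKCosMDMzMjAvLislHhkUDwsICAkJCAkMERMVGB0hJCUmKCouMTIyMC8vLSghGxUQCgcGBwcGBwoNDxEUGB0gIiMlKCsuMDAvLy8uKiUeGBILCAYGBgYHCAoLDRAUGRwfISMmKCstLi4vLy8sJyIbFQ8LCQcHBwgICAkKDRIXGx0gIiUnKiwtLi8vLy0pIx0YExANCwkJCQkJCQsOEhcbHiAjJigqLC4vLy4tKygjHhoXFBEODAsMDA0ODxEVGh4gIyYoKistLS0sKikoJSEdGhgVEhAODRERExQVFxkdICQmKCorKyooJiUkIyMhHxwaGBUSEA8PFBYYGhscHR8jJikqKiooJSEeHBwdHh4dHBoYFBEPDxAXGRsdHx8gICMmKCcnJiQfGhYWFxkbHBsbGxgVEhAQERkbHR8gISAgICIiISAgHhkUERATFhgZGhsbGRYTERESGx0fICEhHxwaGRgYGBkXEw8MDRATFhgZGhsaFxUUFBUdHyEiIiAdGBMREBARERAOCwoMDxIVFxkaGxsaGBcYGCEjJSUiHxoUDwwMDAwMCwkICAsOEBMWGRsdHR0dHR0eJygoJiIcFhENCwoKCgoIBwcHCQwPEhUYHB8hIiMlJSUtLSsnIBkTDwwKCgoKCQgHBwcICg0QFBccISQmKSssLA="/>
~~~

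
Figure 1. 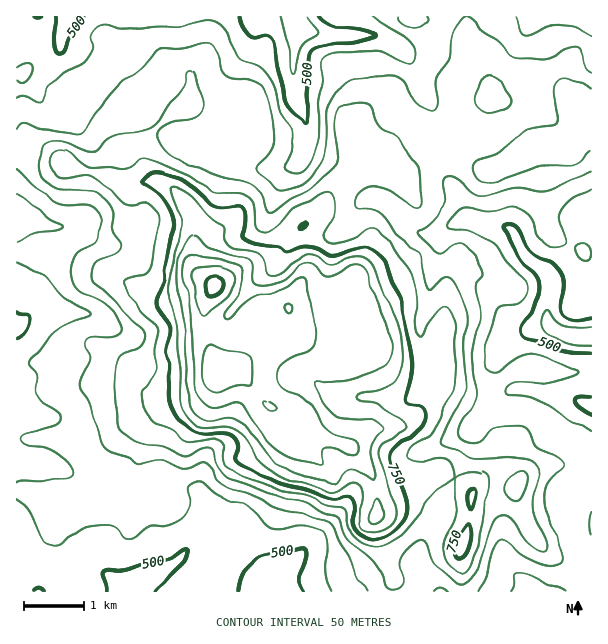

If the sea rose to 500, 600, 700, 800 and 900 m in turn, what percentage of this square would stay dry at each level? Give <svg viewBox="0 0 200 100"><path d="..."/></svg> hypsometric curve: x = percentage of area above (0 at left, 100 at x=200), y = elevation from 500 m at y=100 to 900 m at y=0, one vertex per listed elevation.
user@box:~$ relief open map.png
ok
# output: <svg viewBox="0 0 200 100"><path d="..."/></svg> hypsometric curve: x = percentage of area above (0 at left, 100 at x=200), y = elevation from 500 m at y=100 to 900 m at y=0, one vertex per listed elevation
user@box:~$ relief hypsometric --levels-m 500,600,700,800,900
<svg viewBox="0 0 200 100"><path d="M192 100l-76-25-65-25-23-25-17-25"/></svg>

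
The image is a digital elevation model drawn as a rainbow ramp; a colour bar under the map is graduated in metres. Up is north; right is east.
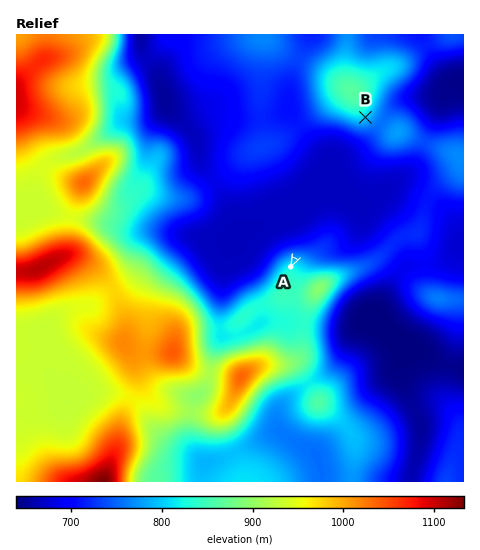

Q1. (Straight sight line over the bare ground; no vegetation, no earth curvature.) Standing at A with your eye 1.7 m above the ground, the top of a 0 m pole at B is in view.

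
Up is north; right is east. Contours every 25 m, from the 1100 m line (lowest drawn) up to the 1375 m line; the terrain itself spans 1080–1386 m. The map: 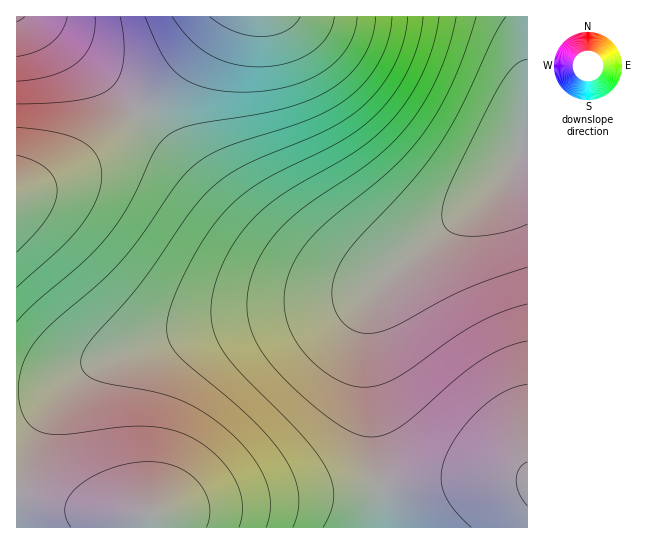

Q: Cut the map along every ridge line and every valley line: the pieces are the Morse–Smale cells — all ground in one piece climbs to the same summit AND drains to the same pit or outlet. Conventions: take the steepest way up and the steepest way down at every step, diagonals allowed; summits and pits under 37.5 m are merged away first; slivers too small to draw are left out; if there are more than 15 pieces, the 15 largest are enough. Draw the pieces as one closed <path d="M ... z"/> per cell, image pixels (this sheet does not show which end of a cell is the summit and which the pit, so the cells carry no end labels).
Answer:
<path d="M527 16l-305 0-29 38-53 59 63 68 42 42 26 21 26 16 32 15 18 5 22 1 9-2 16-10 80-64 34-32 11-22 3-3 6-1z"/><path d="M389 275l-23 17-25 11-84 14-72 16-76 24-58 28-17 6-17 1-1 135 367 1-2-50-14-120 0-33 8-31z"/><path d="M139 112l-33 31-36 26-33 18-21 7 1 198 17-1 17-6 58-28 76-24 72-16 84-14 25-11 21-17-18 6-22-1-32-11-32-17-38-29-45-45z"/><path d="M527 148l-5 0-3 3-11 22-25 24-80 64-22 22-9 18-5 24 0 33 13 107 5 63 143-1z"/><path d="M31 16l-15 1 1 176 20-6 33-18 36-26 33-30-53-53-37-32z"/><path d="M221 16l-189 1 42 32 65 63 54-58z"/>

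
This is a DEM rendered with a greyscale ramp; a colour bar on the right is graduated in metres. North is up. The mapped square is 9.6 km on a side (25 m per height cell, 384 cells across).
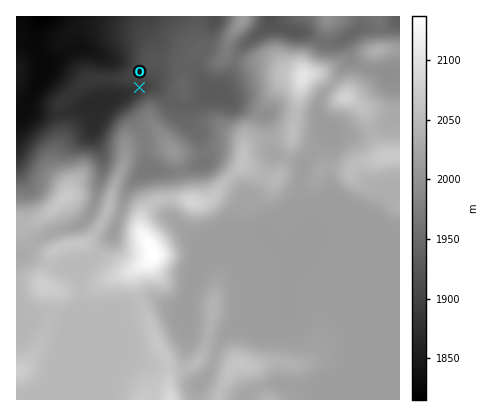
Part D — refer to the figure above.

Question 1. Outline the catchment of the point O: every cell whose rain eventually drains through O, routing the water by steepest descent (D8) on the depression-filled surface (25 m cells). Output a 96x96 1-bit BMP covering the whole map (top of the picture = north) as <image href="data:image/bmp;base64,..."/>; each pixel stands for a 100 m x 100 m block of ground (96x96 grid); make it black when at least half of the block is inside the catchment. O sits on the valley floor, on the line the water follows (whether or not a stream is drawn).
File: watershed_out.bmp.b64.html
<image width="96" height="96" href="data:image/bmp;base64,Qk2+BAAAAAAAAD4AAAAoAAAAYAAAAGAAAAABAAEAAAAAAIAEAAATCwAAEwsAAAIAAAAAAAAA////AAAAAAAAAAAAAAAAAAAAAAAAAAAAAAAAAAAAAAAAAAAAAAAAAAAAAAAAAAAAAAAAAAAAAAAAAAAAAAAAAAAAAAAAAAAAAAAAAAAAAAAAAAAAAAAAAAAAAAAAAAAAAAAAAAAAAAAAAAAAAAAAAAAAAAAAAAAAAAAAAAAAAAAAAAAAAAAAAAAAAAAAAAAAAAAAAAAAAAAAAAAAAAAAAAAAAAAAAAAAAAAAAAAAAAAAAAAAAAAAAAAAAAAAAAAAAAAAAAAAAAAAAAAAAAAAAAAAAAAAAAAAAAAAAAAAAAAAAAAAAAAAAAAAAAAAAAAAAAAAAAAAAAAAAAAAAAAAAAAAAAAAAAAAAAAAAAAAAAAAAAAAAAAAAAAAAAAAAAAAAAAAAAAAAAAAAAAAAAAAAAAAAAAAAAAAAAAAAAAAAAAAAAAAAAAAAAAAAAAAAAAAAAAAAAAAAAAAAAAAAAAAAAAAAAAAAAAAAAAAAAAAAAAAAAAAAAAAAAAAAAAAAAAAAAAAAAAAAAAAAAAAAAAAAAAAAAAAAAAAAAAAAAAAAAAAAAAAAAAAAAAAAAAAAAAAAAAAAAAAAAAAAAAAAAAAAAAAAAAAAAAAAAAAAAAAAAAAAAAAAAAAAAAAAAAAAAAAAAAAAAAAAAAAAAAAAAAAAAAAAAAAAAAAAAAAAAAAAAAAAAAAAAAAAAAAAAAAAAAAAAAAAAAAAAAAAAAAAAAAAAAAAAAAAAAAAAAAAAAAAAAAAAAAAAAAAAAAAAAAAAAAAAAAAAAAAAAAAAAAAAAAAAAAAAAAAAAAAAwAAAAAAAAAAAAAAD+AAAAAAAAAAAAAAH/AAAAAAAAAAAAAAH/gAAAAAAAAAAAAAH/gAAAAAAAAAAAAAH/wAAAAAAAAAAAAAH/4AIAAAAAAAAAAAH/8B8AAAAAAAAAAAH/+H8AAAAAAAAAAAH//P+AAAAAAAAAAAH///+AAAAAAAAAAAP////AAAAAAAAAAAP////AAAAAAAAAAAf////AAAAAAAAAAA/////AAAAAAAAAAA/////gAAAAAAAAAB/////gAAAAAAAAAD/////gAAAAAAAAAH/////gAAAAAAAAAH/////wAAAAAAAAAP/////wAAAAAAAAAf/////wAAAAAAAAAf/////wAAAAAAAAAf/////wAAAAAAAAAf/////wAAAAAAAAAf/////wAAAAAAAAAf/////4AAAAAAAAAf/////4AAAAAAAAAf/////4AAAAAAAAB//////4AAAAAAAAA//////4AAAAAAAAAf/////8AAAAAAAAAf/////4AAAAAAAAAf////8AAAAAAAAAAf7///4AAAAAAAAAAPx///wAAAAAAAAAAAA/8AAAAAAAAAAAAAA/4AAAAAAAAAAAAAAf4AAAAAAAAAAAAAAAAAAAAAAAAAAAAAAAAAAAAAAAAAAAAAAAAAAAAAAAAAAAAAAAAAAAAAAAAAAAAAAAAAAAAAAAAAAAAAAAAAAAAAAAAAAAAAAAAAAAAAAAAAAAAAAAAAAAAAAA="/>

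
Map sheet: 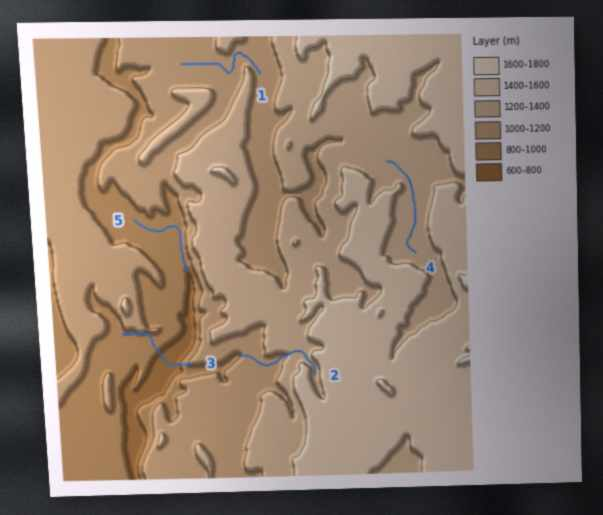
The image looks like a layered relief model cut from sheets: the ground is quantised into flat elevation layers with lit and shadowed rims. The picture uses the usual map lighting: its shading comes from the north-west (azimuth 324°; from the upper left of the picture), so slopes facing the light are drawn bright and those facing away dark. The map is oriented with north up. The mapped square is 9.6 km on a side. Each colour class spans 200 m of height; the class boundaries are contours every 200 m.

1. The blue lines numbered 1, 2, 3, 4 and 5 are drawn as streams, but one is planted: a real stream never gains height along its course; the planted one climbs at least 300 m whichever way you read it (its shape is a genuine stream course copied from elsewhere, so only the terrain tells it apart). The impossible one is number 3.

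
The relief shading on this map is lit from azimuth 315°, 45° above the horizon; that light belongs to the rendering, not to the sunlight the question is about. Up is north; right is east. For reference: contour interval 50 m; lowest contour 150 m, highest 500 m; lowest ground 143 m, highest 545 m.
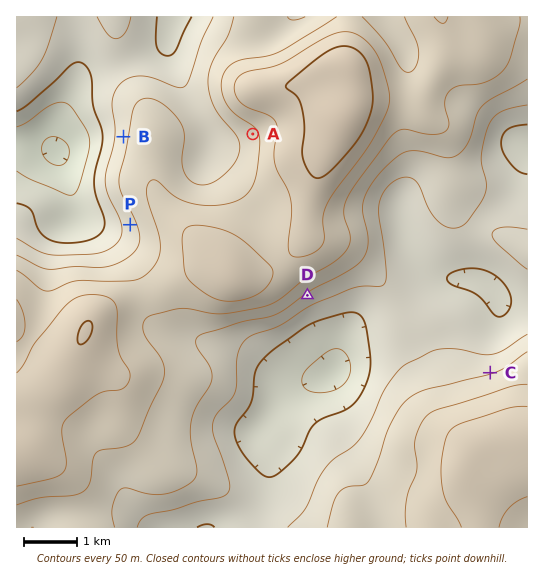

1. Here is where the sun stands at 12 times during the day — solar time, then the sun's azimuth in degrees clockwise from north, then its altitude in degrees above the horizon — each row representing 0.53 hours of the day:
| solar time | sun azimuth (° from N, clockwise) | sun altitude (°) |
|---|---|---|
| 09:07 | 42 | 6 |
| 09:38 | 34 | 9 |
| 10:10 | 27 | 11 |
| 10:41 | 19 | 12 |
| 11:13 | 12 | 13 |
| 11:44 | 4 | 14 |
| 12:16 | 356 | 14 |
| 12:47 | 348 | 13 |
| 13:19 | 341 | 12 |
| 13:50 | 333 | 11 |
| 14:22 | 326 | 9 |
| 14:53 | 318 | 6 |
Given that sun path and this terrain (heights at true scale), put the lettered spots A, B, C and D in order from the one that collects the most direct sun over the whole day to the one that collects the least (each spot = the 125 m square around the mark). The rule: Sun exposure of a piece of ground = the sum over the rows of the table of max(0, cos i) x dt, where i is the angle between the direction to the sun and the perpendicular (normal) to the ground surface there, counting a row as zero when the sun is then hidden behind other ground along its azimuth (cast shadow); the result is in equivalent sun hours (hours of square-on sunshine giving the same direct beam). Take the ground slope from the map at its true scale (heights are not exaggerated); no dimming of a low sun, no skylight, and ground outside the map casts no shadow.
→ C > B > A > D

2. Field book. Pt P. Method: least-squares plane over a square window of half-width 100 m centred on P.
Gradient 10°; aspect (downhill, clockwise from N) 253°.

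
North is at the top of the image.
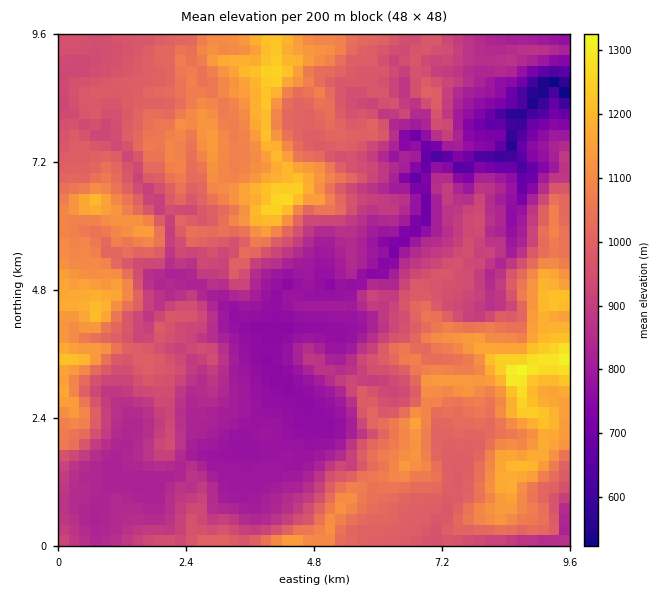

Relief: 500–1340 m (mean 950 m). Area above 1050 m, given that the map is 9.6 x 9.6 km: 24.1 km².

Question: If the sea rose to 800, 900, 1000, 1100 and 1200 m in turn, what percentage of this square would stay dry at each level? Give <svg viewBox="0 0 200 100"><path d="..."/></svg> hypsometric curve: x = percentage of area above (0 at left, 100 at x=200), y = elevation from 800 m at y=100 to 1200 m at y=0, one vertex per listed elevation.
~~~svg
<svg viewBox="0 0 200 100"><path d="M169 100l-43-25-51-25-43-25-24-25"/></svg>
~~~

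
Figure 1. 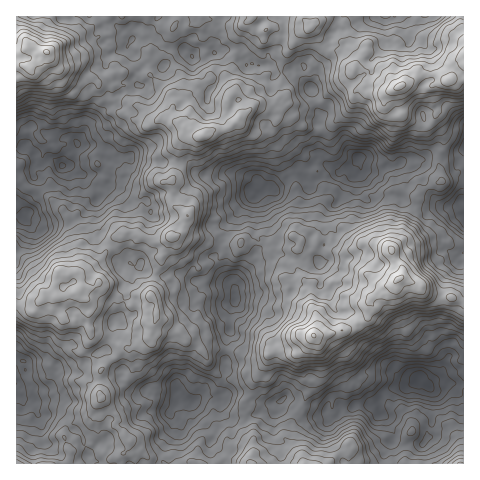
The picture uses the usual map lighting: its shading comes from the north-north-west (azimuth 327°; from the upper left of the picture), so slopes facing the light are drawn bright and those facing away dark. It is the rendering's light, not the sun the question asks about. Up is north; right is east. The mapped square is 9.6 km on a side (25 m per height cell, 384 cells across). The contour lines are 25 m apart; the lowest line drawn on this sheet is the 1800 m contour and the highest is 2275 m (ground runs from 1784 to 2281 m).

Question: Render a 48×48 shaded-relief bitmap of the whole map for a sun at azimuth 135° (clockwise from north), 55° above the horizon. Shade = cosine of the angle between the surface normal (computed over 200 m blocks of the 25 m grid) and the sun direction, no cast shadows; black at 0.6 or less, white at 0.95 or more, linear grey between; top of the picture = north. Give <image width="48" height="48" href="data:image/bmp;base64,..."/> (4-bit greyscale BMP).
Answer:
<image width="48" height="48" href="data:image/bmp;base64,Qk32BAAAAAAAAHYAAAAoAAAAMAAAADAAAAABAAQAAAAAAIAEAAATCwAAEwsAABAAAAAAAAAAAAAAABEREQAiIiIAMzMzAERERABVVVUAZmZmAHd3dwCIiIgAmZmZAKqqqgC7u7sAzMzMAN3d3QDu7u4A////AHZFerqYiruodVh4dEiYhVZXq8uoVWNCAHhmaKqYibupdVeHdkeYhlZUacupZ4ZEIYh2eJqpiKu6dUaHZleHd2ZSFaqZeLp1VHhkaJmqmYm7h1WHZleHaIh0AWl3dqyXdnh0R4mrqpiamGRnZ3eHaKqoQkiGVXqWd3eGVWiru7u8qHVnZ5qpZ6zKl2iXZVd1Z3h3d1Wcy6q9yYdoZYvLh53cvLuoZVVUV3iIh2VqzMqsyqmJlovduZzuzN7ah1ZlV3iId3Z5q93N2qupmIrN26ve3M3tu5iHiId5h3eKur3u7Ku7l3nN28zO7dzMzcqZiJdpmIh6y73u3brcp1esy97u7v7tzdzLmJmImZuoq7zu3LrNp1V6qs3v/v//3N3dqImpmZrKiZre28u8l1NYiJvf////7N3duYm7q5nMl4ity7u7lkM1Vnm93v//7d3Ny4rLrLq7l3isyqq7lkNDETWJmt7/7d7cu6rLq7vMuHebypqrlkNVMiR4d4zv/u7duYm7u7vNyoebqqq7p0NWZEVoh3nO/+7tylaau7vNyoebu6rMuFRWdlVnd2is3u7suzRoqZq9yXV6u6q8ymVmh2eHZlaJvc3adyNGmpmaunVpu7vMynZmiId3dmZmi7mZVSMzeZmZmZd6zMzN3Jd2eIhlZVd1aad4djIhNXiauqmKzdy8zLmHeZqWZlZ3iKqZmWMANFd6zLqJze3Km8qIiKqoZ3dnqr3Lu4UQFWd3q7qYve3LiKqYeKqoVWdVirvLqnZBE2d2eZl1i926hXh3Z5mYdCRDSJmqmHdlRWZlVndjWM3KllZVVXiHZjATRWiZiJhmeIdTRWd1V77sqGVDRVZ2NFICNHmZmql2d4hjRniGaIzcunVDJWZ4VFUzVou8y5qHd3iGRniXiYrMzKhlNXZpllZmiIvO7qmHd3eJdleJq5irzMqYZohoh2RFeHi97sl4d3eJh0NXm7qqvNy6mZmYiHVEVmZ6zcqZl3iJiEJFes3d3d27y6mquodndmZpq6uquXeJmWNXis3u7u3M3cur3Kd5uoh5u4mry4Z5qpZWi83+7u3czdy73tqJ3buq3amru6d5mrqXaavu7u3dzd3M3cyp3tzc3rqrzLmJmJq6eIibze3M3Ny73Kuqztze3durzcuImIeamIdWit67zMyovLmaztu+7u283dyoiIdnh4h2d63bvMy4eriLveys7/7M7d3Kl3dViImGiIq6q7qpeLl6ze3M3v7d3tzLqXdlaZqVeZmYm7l4h5l4zu3d3d3d3tu7u6iGV4mnV4iYistmiYhle9yrzazd3uypq6mYZmWIdneJmruFaahlVpuYm5rN3N25iamZh2RGeJiJq6qWRpllVFd2eZmc3LzKmIiaqZdmeaqqrcqYZnqFVTRUV4mIvLq7qYiau6mpiaq7m9y5h2moZ1VkRWdkarqqu5iZvLuqmqm8mb3KiGaIiHZmZVRVRoqqu6mYm7u6h6qrl4vcmYZmZ3UyVlNXVXiarLupiaq6dZuZl4nNuqh1RXYwFA=="/>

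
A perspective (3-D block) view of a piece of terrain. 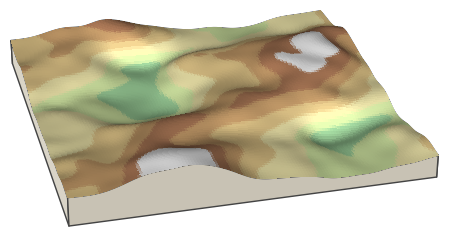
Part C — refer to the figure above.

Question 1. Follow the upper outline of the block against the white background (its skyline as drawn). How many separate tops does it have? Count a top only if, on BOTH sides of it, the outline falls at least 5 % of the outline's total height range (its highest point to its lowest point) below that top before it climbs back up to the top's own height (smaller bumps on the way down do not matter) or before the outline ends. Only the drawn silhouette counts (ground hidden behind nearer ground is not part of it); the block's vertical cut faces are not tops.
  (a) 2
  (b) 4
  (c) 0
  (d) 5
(a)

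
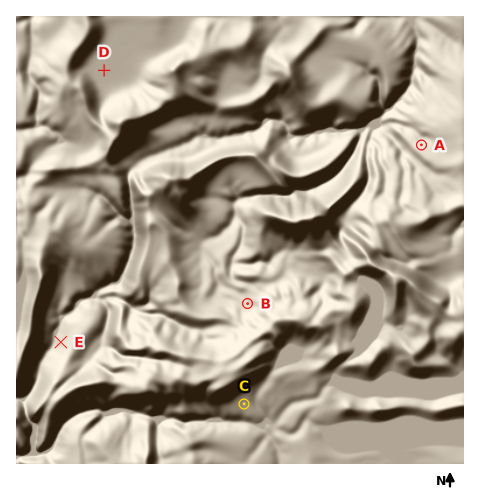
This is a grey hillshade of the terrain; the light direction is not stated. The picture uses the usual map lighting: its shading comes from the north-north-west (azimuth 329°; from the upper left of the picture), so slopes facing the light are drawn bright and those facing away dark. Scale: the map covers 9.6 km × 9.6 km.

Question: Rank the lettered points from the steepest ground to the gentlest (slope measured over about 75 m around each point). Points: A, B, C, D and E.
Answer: E A B C D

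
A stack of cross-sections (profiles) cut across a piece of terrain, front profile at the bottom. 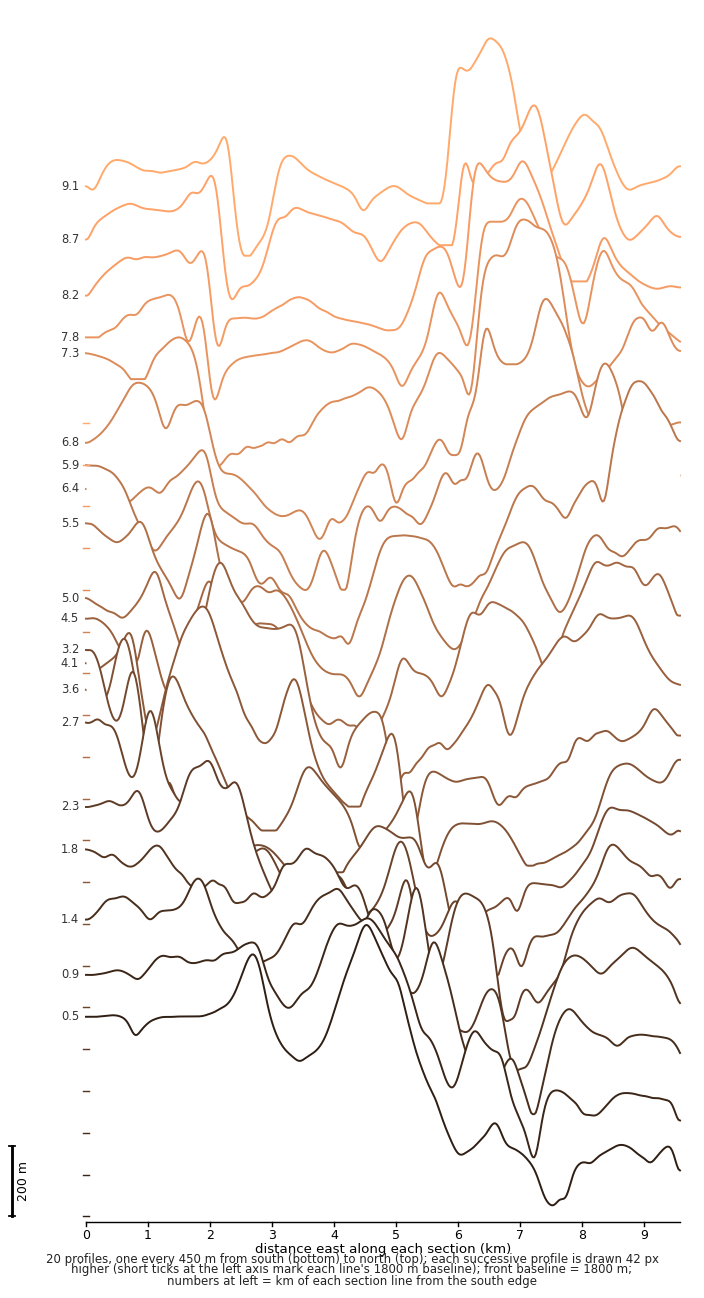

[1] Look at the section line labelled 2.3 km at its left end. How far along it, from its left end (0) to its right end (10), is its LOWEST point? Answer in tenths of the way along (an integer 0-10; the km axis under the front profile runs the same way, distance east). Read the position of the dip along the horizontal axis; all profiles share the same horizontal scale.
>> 7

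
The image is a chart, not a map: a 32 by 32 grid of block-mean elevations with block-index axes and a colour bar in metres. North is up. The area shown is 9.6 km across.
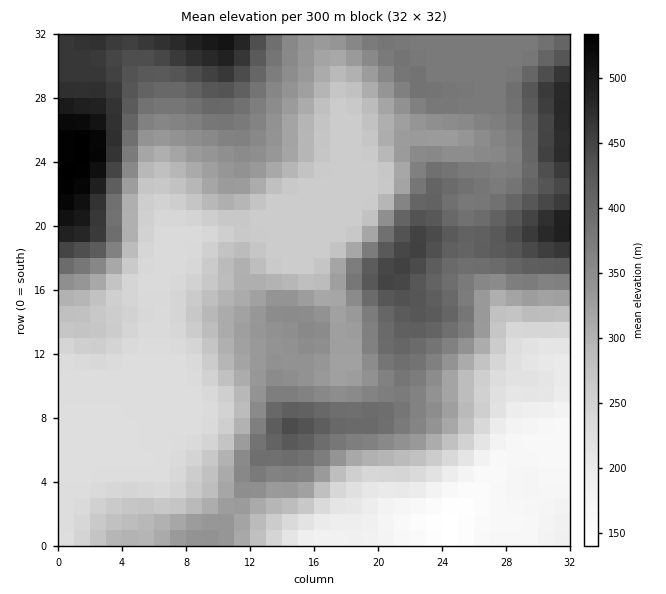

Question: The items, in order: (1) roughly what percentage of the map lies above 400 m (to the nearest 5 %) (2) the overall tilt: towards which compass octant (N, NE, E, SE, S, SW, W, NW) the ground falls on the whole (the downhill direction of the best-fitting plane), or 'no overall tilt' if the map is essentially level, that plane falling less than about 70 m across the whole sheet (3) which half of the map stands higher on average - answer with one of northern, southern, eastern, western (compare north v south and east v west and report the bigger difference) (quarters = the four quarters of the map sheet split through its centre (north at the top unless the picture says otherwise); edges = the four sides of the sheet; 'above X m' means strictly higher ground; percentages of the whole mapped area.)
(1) Ground above 400 m makes up about 20 % of the sheet.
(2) Overall the map slopes down towards the south.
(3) The northern half stands higher on average than the southern half.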